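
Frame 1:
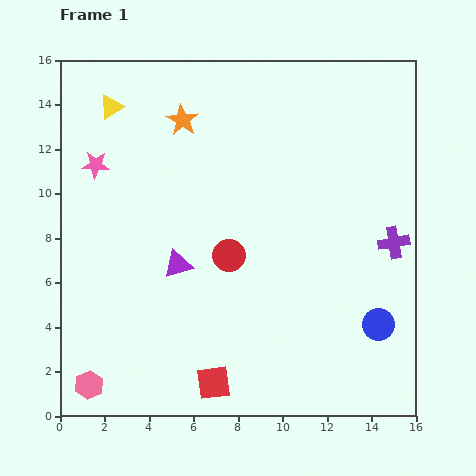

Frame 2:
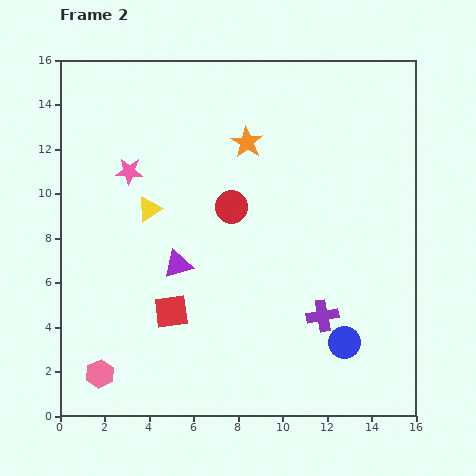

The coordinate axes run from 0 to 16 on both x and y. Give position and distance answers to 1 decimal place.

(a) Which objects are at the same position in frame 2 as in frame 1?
the purple triangle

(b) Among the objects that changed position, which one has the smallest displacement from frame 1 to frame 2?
the pink hexagon

(moved 0.7)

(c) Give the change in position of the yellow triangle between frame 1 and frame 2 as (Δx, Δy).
(1.7, -4.6)

The yellow triangle was at (2.3, 13.9) in frame 1 and (4.0, 9.3) in frame 2.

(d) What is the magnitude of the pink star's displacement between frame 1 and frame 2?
1.5

The pink star moved from (1.6, 11.3) to (3.1, 11.0), a distance of √(1.5² + 0.3²) ≈ 1.5.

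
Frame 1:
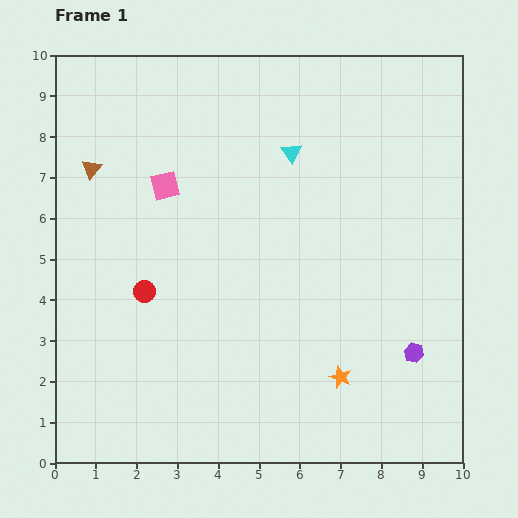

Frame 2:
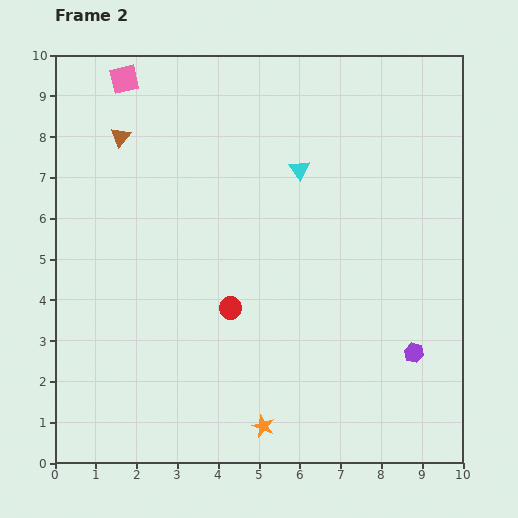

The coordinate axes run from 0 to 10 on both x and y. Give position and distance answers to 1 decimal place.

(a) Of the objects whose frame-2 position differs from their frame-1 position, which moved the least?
the cyan triangle

(moved 0.4)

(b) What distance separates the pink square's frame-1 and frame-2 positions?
2.8

The pink square moved from (2.7, 6.8) to (1.7, 9.4), a distance of √(1.0² + 2.6²) ≈ 2.8.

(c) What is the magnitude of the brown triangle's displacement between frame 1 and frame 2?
1.1

The brown triangle moved from (0.9, 7.2) to (1.6, 8.0), a distance of √(0.7² + 0.8²) ≈ 1.1.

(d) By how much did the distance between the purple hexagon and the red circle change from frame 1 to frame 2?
-2.2

Distance in frame 1: 6.8. Distance in frame 2: 4.6.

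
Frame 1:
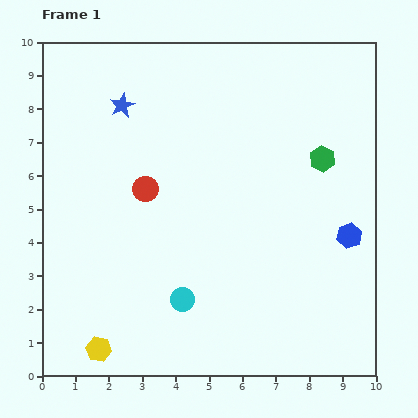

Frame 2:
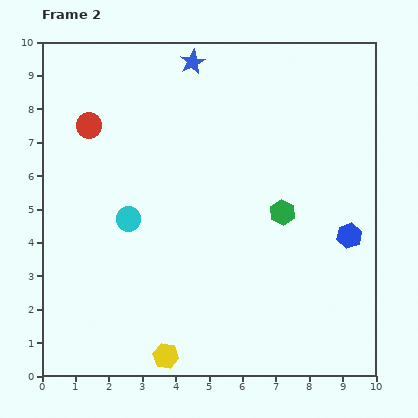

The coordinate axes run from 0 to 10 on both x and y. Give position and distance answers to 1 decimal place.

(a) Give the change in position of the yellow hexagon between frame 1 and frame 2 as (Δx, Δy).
(2.0, -0.2)

The yellow hexagon was at (1.7, 0.8) in frame 1 and (3.7, 0.6) in frame 2.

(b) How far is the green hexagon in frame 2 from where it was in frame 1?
2.0

The green hexagon moved from (8.4, 6.5) to (7.2, 4.9), a distance of √(1.2² + 1.6²) ≈ 2.0.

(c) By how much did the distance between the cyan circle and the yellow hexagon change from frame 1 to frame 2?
+1.3

Distance in frame 1: 2.9. Distance in frame 2: 4.2.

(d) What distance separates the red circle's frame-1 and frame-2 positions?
2.5

The red circle moved from (3.1, 5.6) to (1.4, 7.5), a distance of √(1.7² + 1.9²) ≈ 2.5.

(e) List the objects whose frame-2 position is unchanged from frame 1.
the blue hexagon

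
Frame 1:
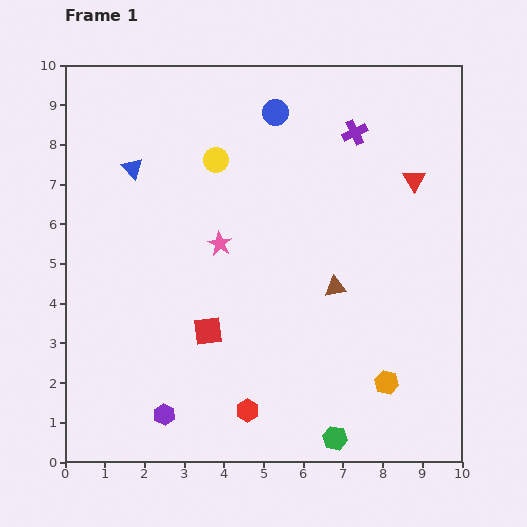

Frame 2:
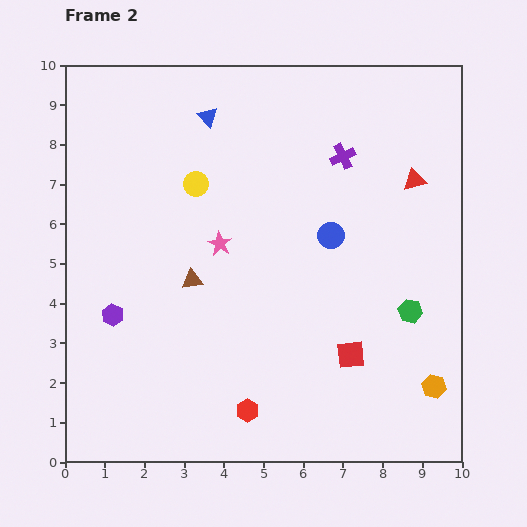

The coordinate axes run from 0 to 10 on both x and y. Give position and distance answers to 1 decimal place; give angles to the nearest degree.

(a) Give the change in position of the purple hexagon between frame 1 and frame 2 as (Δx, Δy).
(-1.3, 2.5)

The purple hexagon was at (2.5, 1.2) in frame 1 and (1.2, 3.7) in frame 2.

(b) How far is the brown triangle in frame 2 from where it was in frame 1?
3.6

The brown triangle moved from (6.8, 4.4) to (3.2, 4.6), a distance of √(3.6² + 0.2²) ≈ 3.6.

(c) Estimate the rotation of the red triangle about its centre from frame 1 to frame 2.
46° clockwise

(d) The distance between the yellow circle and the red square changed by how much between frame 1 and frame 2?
+1.5

Distance in frame 1: 4.3. Distance in frame 2: 5.8.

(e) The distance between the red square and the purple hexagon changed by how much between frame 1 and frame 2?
+3.7

Distance in frame 1: 2.4. Distance in frame 2: 6.1.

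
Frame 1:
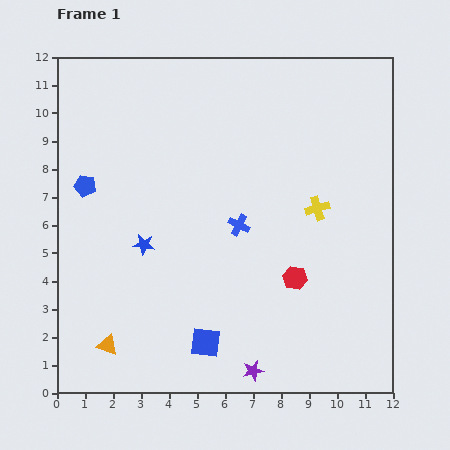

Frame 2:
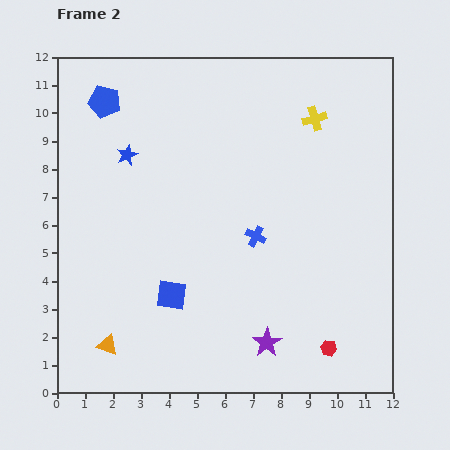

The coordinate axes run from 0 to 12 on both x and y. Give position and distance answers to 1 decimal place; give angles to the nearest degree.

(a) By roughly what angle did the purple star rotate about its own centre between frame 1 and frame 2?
21° counter-clockwise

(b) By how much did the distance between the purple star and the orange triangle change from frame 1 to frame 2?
+0.4

Distance in frame 1: 5.3. Distance in frame 2: 5.7.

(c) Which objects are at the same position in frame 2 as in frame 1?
the orange triangle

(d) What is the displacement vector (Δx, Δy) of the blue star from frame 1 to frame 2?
(-0.6, 3.2)

The blue star was at (3.1, 5.3) in frame 1 and (2.5, 8.5) in frame 2.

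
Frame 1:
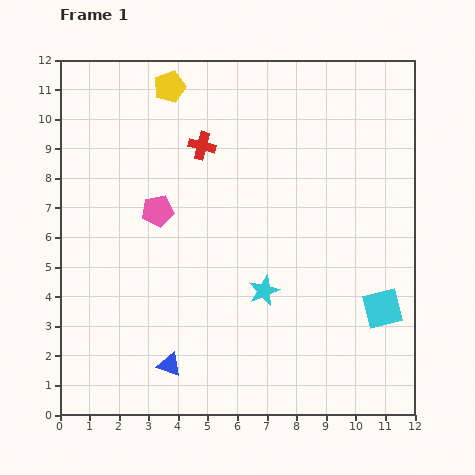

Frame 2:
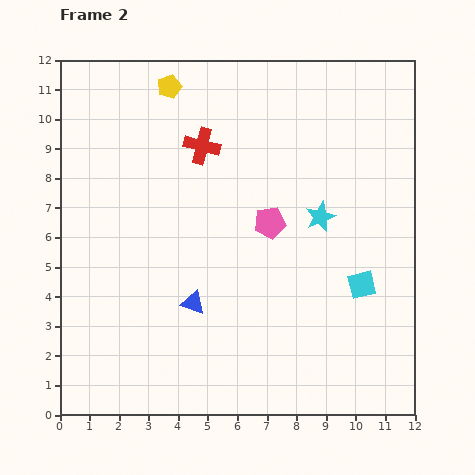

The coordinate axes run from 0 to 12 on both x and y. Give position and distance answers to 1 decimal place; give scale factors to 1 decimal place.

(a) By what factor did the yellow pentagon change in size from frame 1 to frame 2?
0.7×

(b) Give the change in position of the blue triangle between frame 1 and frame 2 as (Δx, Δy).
(0.8, 2.1)

The blue triangle was at (3.7, 1.7) in frame 1 and (4.5, 3.8) in frame 2.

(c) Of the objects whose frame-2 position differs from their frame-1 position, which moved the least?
the cyan square

(moved 1.1)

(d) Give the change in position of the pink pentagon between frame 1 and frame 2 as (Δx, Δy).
(3.8, -0.4)

The pink pentagon was at (3.3, 6.9) in frame 1 and (7.1, 6.5) in frame 2.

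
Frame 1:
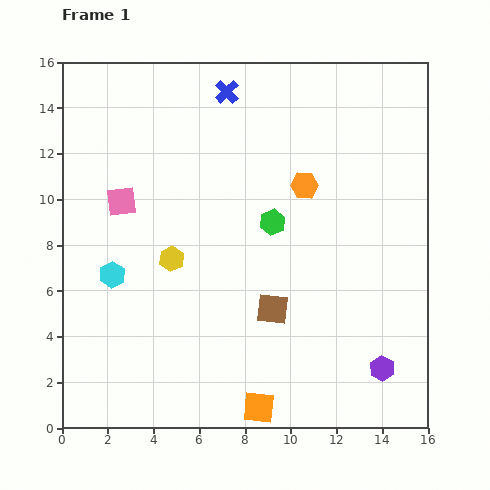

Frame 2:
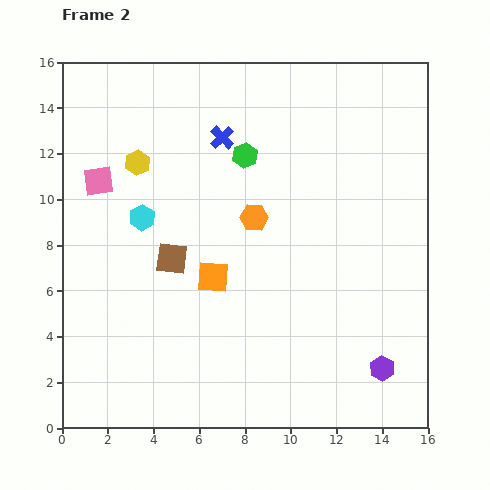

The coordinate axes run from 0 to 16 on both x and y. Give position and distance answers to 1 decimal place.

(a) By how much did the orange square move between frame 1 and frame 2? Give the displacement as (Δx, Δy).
(-2.0, 5.7)

The orange square was at (8.6, 0.9) in frame 1 and (6.6, 6.6) in frame 2.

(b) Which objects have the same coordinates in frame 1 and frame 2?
the purple hexagon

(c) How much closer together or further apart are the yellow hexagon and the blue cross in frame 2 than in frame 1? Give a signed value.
-3.8

Distance in frame 1: 7.7. Distance in frame 2: 3.9.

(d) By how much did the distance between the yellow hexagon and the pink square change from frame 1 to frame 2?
-1.4

Distance in frame 1: 3.3. Distance in frame 2: 1.9.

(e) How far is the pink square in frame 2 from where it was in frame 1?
1.3

The pink square moved from (2.6, 9.9) to (1.6, 10.8), a distance of √(1.0² + 0.9²) ≈ 1.3.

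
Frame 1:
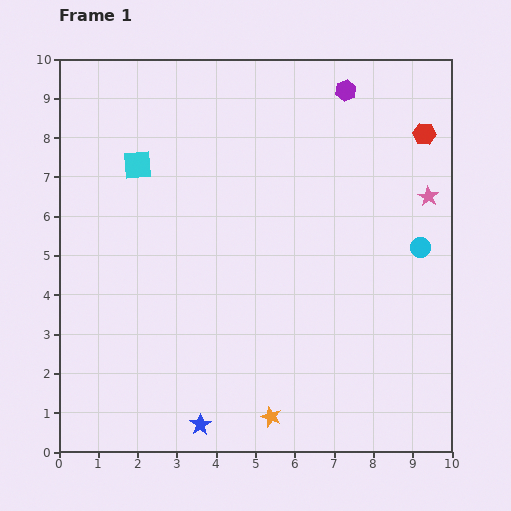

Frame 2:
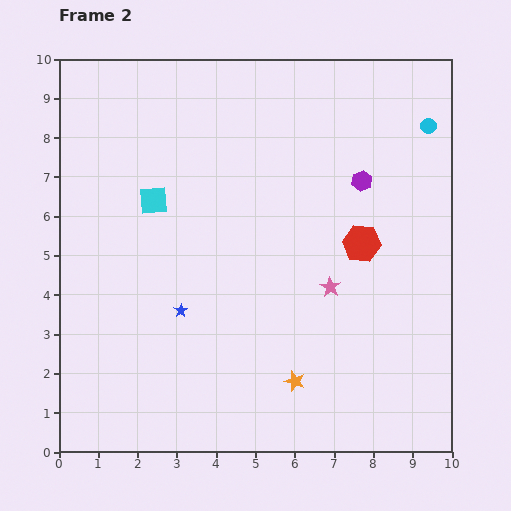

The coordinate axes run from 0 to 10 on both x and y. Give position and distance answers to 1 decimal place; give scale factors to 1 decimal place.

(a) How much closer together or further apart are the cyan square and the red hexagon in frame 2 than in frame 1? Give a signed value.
-1.9

Distance in frame 1: 7.3. Distance in frame 2: 5.4.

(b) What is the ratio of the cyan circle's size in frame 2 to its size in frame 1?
0.8×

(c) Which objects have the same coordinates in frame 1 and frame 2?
none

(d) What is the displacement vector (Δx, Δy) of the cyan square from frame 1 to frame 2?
(0.4, -0.9)

The cyan square was at (2.0, 7.3) in frame 1 and (2.4, 6.4) in frame 2.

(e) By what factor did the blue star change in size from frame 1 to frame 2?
0.6×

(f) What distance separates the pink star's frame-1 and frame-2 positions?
3.4

The pink star moved from (9.4, 6.5) to (6.9, 4.2), a distance of √(2.5² + 2.3²) ≈ 3.4.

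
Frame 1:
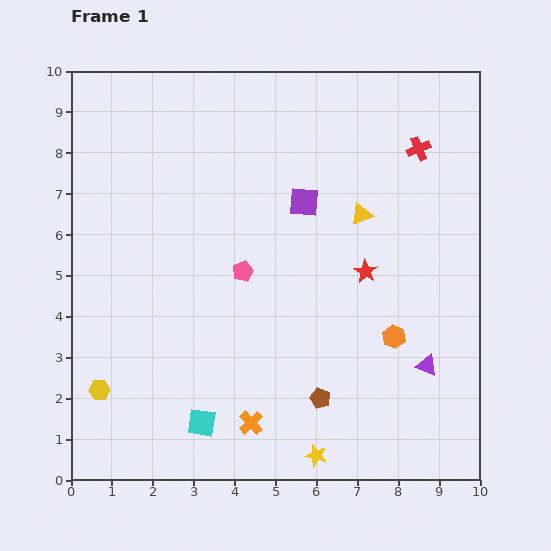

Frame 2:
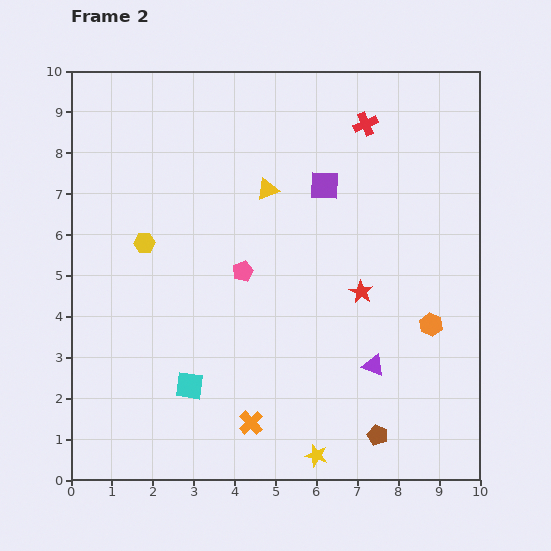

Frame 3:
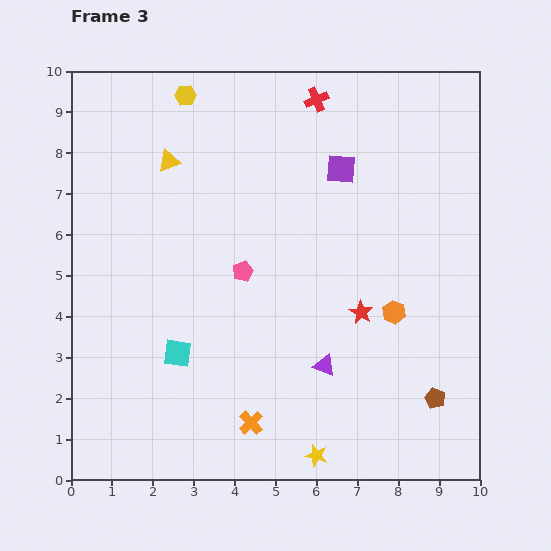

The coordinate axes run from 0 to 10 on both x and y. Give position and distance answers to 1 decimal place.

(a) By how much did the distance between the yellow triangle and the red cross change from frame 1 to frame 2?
+0.8

Distance in frame 1: 2.1. Distance in frame 2: 2.9.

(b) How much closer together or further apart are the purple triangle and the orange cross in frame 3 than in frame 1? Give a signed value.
-2.2

Distance in frame 1: 4.5. Distance in frame 3: 2.3.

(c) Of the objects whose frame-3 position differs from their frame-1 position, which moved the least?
the orange hexagon

(moved 0.6)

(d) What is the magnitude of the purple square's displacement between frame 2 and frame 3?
0.6

The purple square moved from (6.2, 7.2) to (6.6, 7.6), a distance of √(0.4² + 0.4²) ≈ 0.6.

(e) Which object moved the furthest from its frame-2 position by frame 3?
the yellow hexagon

(moved 3.7; next 2.5)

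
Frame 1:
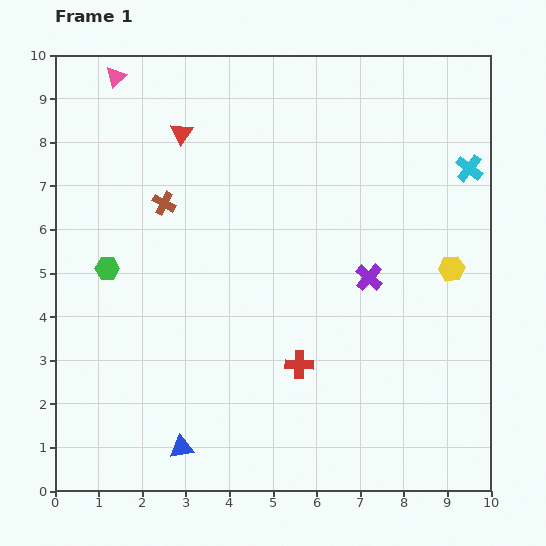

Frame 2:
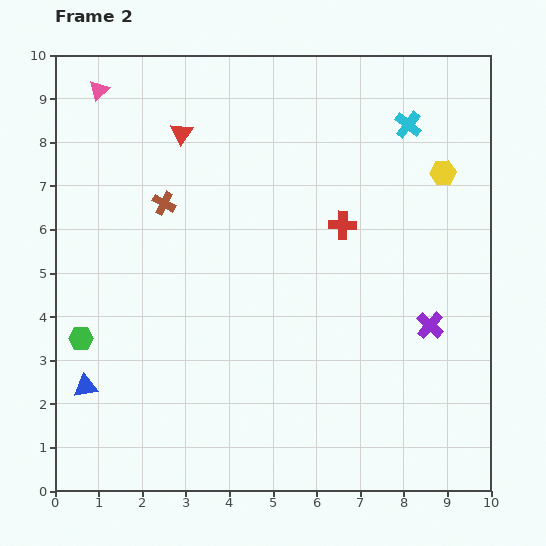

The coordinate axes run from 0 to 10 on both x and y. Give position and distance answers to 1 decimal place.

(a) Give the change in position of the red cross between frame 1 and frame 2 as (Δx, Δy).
(1.0, 3.2)

The red cross was at (5.6, 2.9) in frame 1 and (6.6, 6.1) in frame 2.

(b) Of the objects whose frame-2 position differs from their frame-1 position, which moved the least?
the pink triangle

(moved 0.5)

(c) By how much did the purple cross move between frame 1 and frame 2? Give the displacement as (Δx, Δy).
(1.4, -1.1)

The purple cross was at (7.2, 4.9) in frame 1 and (8.6, 3.8) in frame 2.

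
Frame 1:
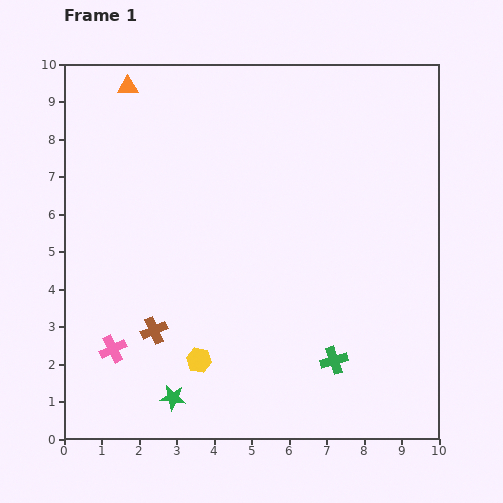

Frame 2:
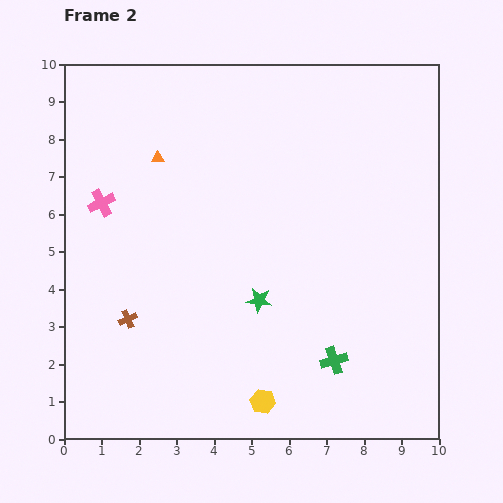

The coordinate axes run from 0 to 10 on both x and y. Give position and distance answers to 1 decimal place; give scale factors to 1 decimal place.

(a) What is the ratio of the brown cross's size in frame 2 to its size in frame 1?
0.7×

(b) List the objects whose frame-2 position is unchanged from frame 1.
the green cross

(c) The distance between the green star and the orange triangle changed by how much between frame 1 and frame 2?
-3.7

Distance in frame 1: 8.4. Distance in frame 2: 4.7.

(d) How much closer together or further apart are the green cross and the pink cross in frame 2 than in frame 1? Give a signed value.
+1.6

Distance in frame 1: 5.9. Distance in frame 2: 7.5.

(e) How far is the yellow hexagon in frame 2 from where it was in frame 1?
2.0

The yellow hexagon moved from (3.6, 2.1) to (5.3, 1.0), a distance of √(1.7² + 1.1²) ≈ 2.0.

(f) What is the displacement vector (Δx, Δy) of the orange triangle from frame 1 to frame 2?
(0.8, -1.9)

The orange triangle was at (1.7, 9.4) in frame 1 and (2.5, 7.5) in frame 2.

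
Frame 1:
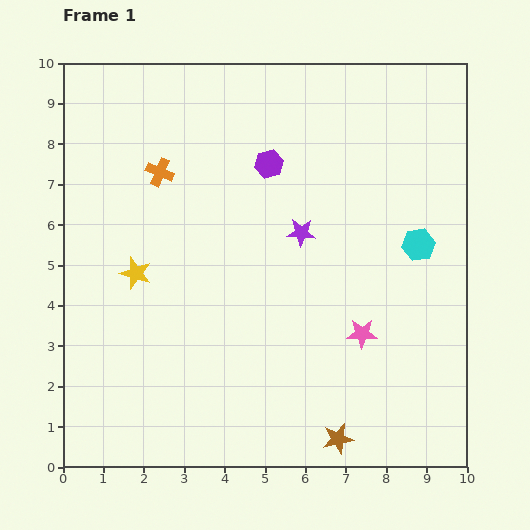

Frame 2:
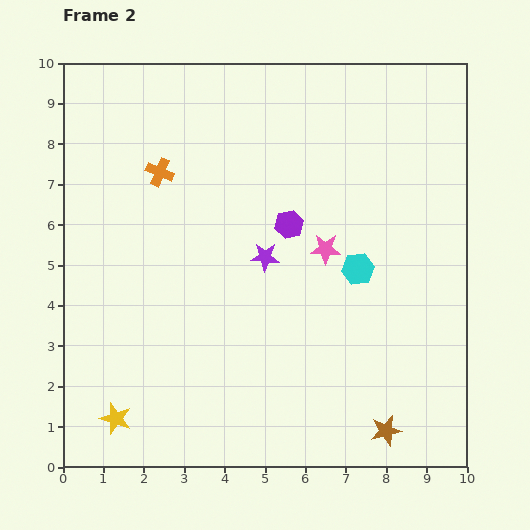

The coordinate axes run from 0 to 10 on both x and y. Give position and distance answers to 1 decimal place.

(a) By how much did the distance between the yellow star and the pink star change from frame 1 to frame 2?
+0.9

Distance in frame 1: 5.8. Distance in frame 2: 6.7.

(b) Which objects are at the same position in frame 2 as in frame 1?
the orange cross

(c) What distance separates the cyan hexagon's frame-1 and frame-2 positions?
1.6

The cyan hexagon moved from (8.8, 5.5) to (7.3, 4.9), a distance of √(1.5² + 0.6²) ≈ 1.6.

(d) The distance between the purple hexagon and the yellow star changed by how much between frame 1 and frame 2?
+2.1

Distance in frame 1: 4.3. Distance in frame 2: 6.4.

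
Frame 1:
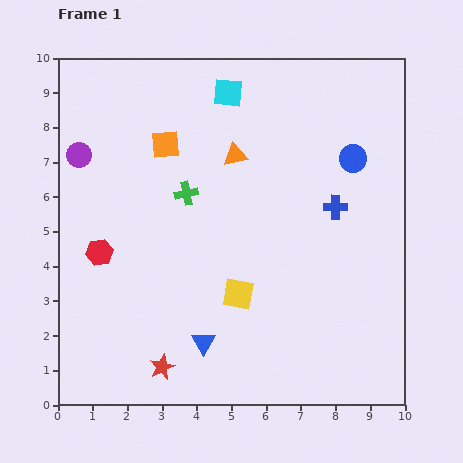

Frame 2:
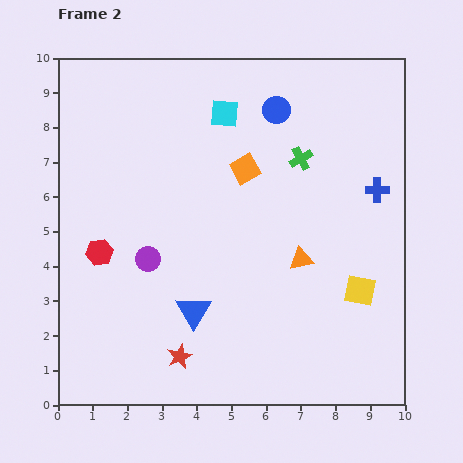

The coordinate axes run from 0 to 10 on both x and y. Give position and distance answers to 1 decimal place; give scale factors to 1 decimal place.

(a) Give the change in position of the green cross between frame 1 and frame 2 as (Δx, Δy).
(3.3, 1.0)

The green cross was at (3.7, 6.1) in frame 1 and (7.0, 7.1) in frame 2.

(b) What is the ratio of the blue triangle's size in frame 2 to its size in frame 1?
1.5×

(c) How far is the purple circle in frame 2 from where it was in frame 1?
3.6

The purple circle moved from (0.6, 7.2) to (2.6, 4.2), a distance of √(2.0² + 3.0²) ≈ 3.6.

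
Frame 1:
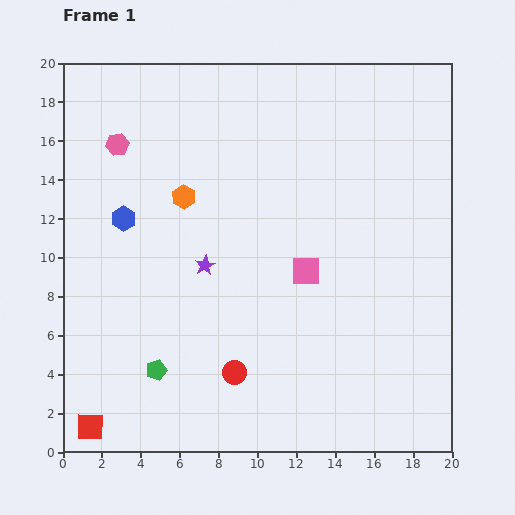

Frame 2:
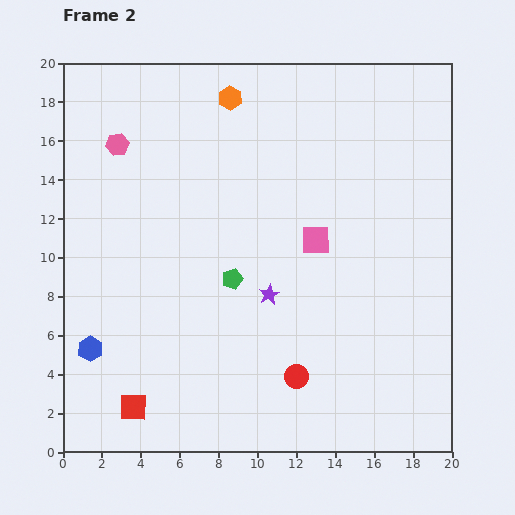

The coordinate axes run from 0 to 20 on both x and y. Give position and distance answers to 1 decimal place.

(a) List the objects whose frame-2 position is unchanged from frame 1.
the pink hexagon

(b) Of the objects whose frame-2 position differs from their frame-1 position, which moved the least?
the pink square

(moved 1.7)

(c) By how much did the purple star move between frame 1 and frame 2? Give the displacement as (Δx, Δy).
(3.3, -1.5)

The purple star was at (7.3, 9.6) in frame 1 and (10.6, 8.1) in frame 2.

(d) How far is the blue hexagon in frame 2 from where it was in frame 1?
6.9

The blue hexagon moved from (3.1, 12.0) to (1.4, 5.3), a distance of √(1.7² + 6.7²) ≈ 6.9.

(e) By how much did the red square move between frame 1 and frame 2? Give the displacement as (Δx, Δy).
(2.2, 1.0)

The red square was at (1.4, 1.3) in frame 1 and (3.6, 2.3) in frame 2.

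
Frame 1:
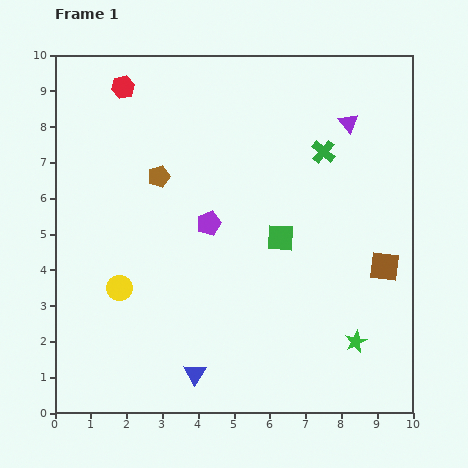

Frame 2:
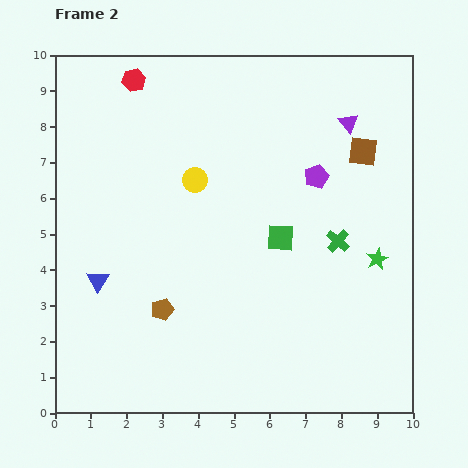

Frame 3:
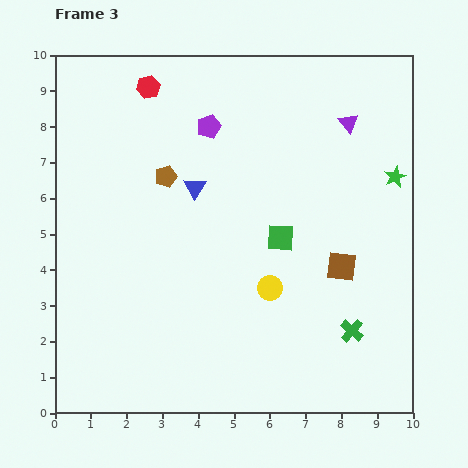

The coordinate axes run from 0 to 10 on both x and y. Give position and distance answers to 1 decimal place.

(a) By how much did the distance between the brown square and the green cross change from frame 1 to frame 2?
-1.0

Distance in frame 1: 3.6. Distance in frame 2: 2.6.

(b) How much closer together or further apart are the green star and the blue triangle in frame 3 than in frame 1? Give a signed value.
+1.0

Distance in frame 1: 4.6. Distance in frame 3: 5.6.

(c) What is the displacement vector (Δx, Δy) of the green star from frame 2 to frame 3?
(0.5, 2.3)

The green star was at (9.0, 4.3) in frame 2 and (9.5, 6.6) in frame 3.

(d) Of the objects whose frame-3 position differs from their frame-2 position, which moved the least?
the red hexagon

(moved 0.4)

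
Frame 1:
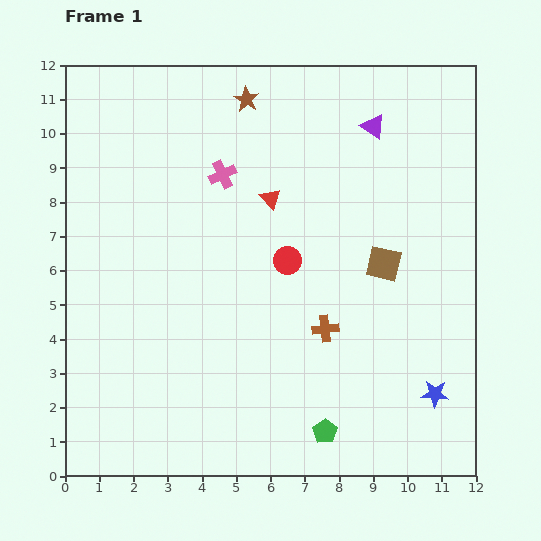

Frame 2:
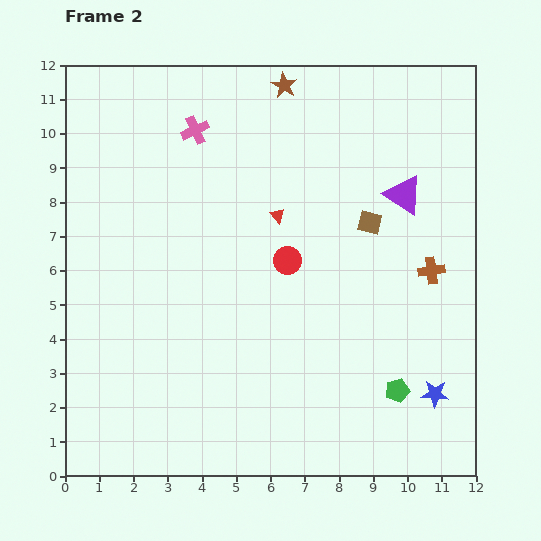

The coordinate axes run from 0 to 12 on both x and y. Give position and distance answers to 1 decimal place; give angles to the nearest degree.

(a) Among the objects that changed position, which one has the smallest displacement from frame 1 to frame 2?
the red triangle

(moved 0.5)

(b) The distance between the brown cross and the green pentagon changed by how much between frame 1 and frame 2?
+0.6

Distance in frame 1: 3.0. Distance in frame 2: 3.6.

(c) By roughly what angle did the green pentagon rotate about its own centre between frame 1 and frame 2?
21° clockwise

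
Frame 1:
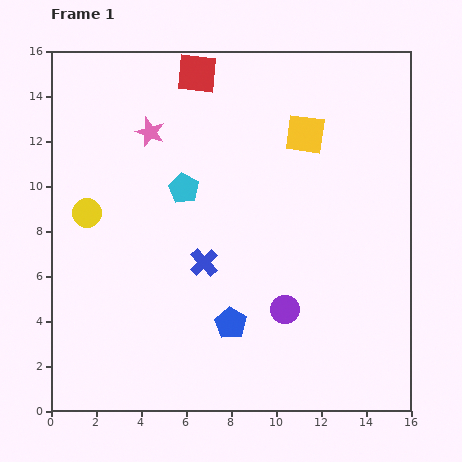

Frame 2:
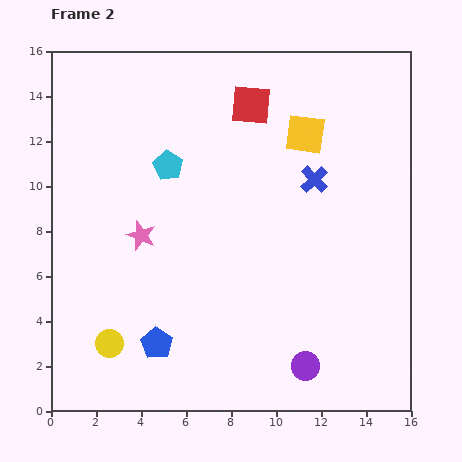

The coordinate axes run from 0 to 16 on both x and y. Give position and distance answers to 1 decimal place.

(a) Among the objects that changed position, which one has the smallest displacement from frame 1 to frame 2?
the cyan pentagon

(moved 1.2)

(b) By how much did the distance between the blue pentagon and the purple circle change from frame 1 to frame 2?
+4.2

Distance in frame 1: 2.5. Distance in frame 2: 6.7.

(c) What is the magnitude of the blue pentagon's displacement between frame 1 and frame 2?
3.4

The blue pentagon moved from (8.0, 3.9) to (4.7, 3.0), a distance of √(3.3² + 0.9²) ≈ 3.4.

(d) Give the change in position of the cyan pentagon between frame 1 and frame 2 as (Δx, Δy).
(-0.7, 1.0)

The cyan pentagon was at (5.9, 9.9) in frame 1 and (5.2, 10.9) in frame 2.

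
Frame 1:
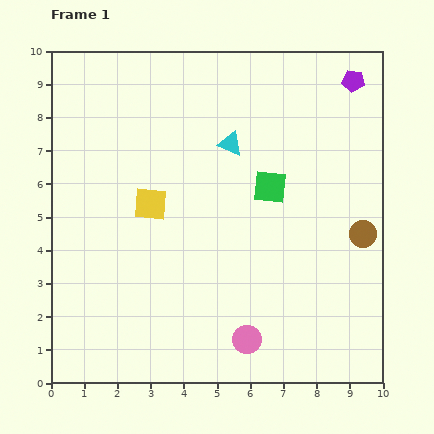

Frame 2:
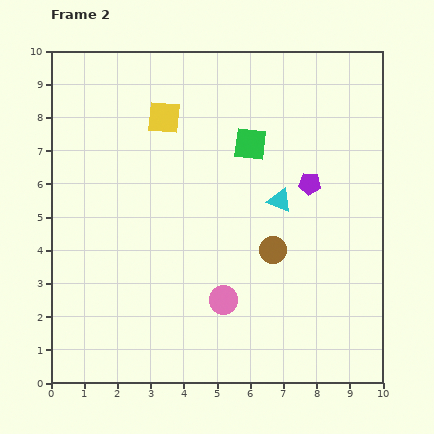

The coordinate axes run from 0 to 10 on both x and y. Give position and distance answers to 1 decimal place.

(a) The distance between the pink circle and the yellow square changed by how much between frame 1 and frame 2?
+0.8

Distance in frame 1: 5.0. Distance in frame 2: 5.8.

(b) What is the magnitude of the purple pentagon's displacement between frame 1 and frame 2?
3.4

The purple pentagon moved from (9.1, 9.1) to (7.8, 6.0), a distance of √(1.3² + 3.1²) ≈ 3.4.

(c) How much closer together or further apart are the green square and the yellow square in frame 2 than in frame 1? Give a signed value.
-0.9

Distance in frame 1: 3.6. Distance in frame 2: 2.7.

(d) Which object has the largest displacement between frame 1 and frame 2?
the purple pentagon

(moved 3.4; next 2.7)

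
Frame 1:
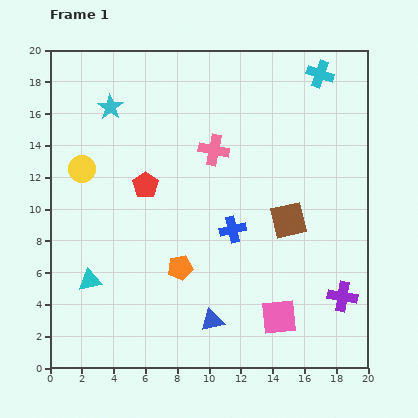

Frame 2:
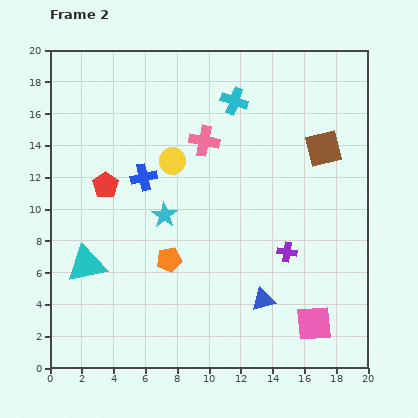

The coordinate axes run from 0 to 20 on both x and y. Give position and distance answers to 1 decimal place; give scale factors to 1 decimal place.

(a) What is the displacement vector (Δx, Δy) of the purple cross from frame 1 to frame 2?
(-3.5, 2.8)

The purple cross was at (18.4, 4.5) in frame 1 and (14.9, 7.3) in frame 2.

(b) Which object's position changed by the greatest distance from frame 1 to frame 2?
the cyan star

(moved 7.6; next 6.5)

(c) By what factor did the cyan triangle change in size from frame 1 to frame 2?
1.7×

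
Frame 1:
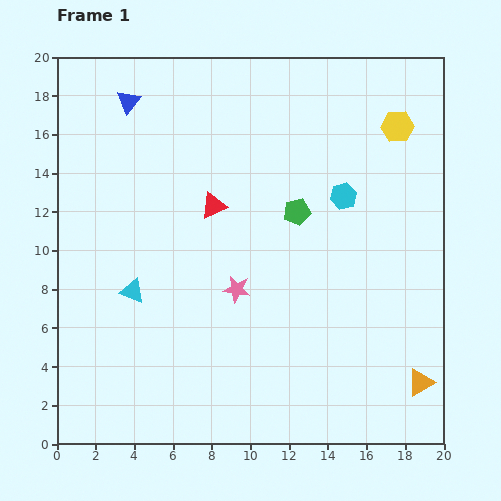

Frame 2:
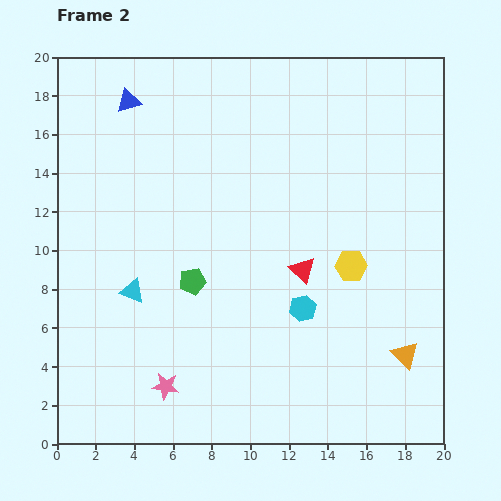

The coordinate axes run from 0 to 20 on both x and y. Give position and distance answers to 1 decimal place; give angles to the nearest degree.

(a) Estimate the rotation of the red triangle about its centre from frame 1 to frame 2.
52° counter-clockwise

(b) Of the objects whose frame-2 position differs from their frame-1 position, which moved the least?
the orange triangle

(moved 1.6)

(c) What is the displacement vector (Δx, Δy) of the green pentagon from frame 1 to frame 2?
(-5.4, -3.6)

The green pentagon was at (12.4, 12.0) in frame 1 and (7.0, 8.4) in frame 2.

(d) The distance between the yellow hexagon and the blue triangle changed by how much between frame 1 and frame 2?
+0.3

Distance in frame 1: 14.0. Distance in frame 2: 14.3.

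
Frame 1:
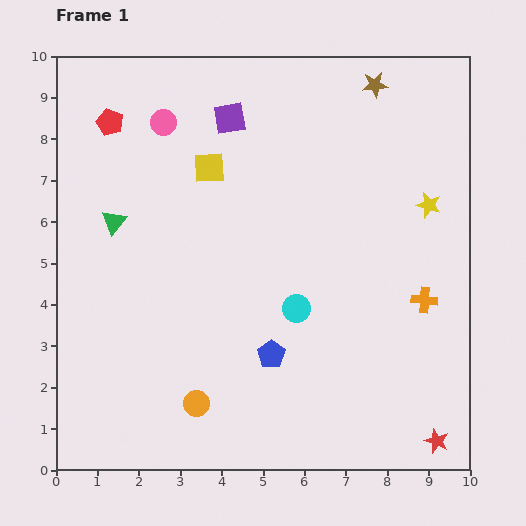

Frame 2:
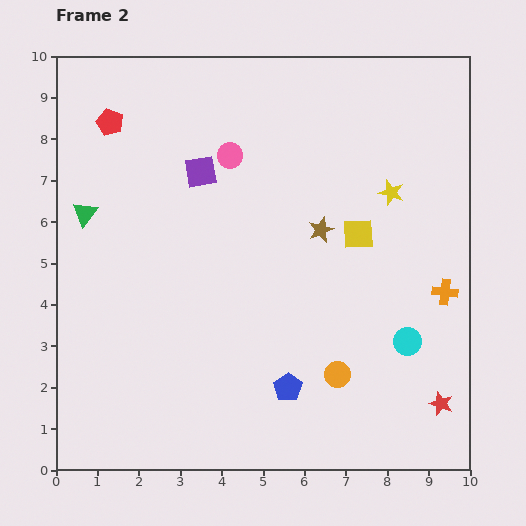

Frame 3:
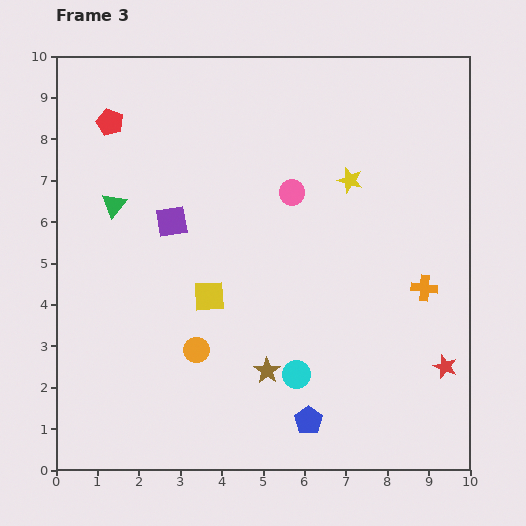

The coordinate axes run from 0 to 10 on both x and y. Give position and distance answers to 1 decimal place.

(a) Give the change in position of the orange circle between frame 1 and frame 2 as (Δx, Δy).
(3.4, 0.7)

The orange circle was at (3.4, 1.6) in frame 1 and (6.8, 2.3) in frame 2.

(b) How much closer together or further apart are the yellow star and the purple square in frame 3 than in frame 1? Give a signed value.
-0.8

Distance in frame 1: 5.2. Distance in frame 3: 4.4.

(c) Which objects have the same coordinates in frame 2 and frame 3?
the red pentagon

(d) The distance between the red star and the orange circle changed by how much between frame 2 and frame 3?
+3.4

Distance in frame 2: 2.6. Distance in frame 3: 6.0.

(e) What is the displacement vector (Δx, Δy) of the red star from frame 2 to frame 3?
(0.1, 0.9)

The red star was at (9.3, 1.6) in frame 2 and (9.4, 2.5) in frame 3.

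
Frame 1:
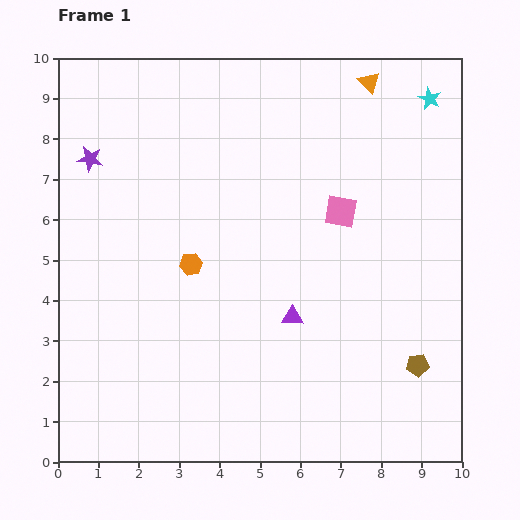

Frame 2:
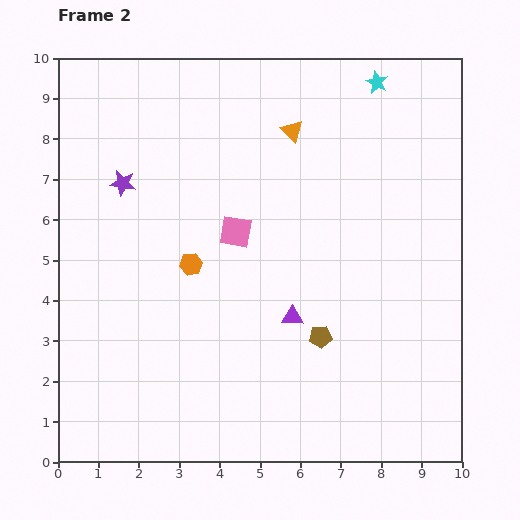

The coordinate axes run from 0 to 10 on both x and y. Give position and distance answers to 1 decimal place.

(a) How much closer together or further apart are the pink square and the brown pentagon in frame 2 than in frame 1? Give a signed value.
-0.9

Distance in frame 1: 4.2. Distance in frame 2: 3.3.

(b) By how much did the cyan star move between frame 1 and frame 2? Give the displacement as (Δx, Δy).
(-1.3, 0.4)

The cyan star was at (9.2, 9.0) in frame 1 and (7.9, 9.4) in frame 2.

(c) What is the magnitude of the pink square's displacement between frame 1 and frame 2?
2.6

The pink square moved from (7.0, 6.2) to (4.4, 5.7), a distance of √(2.6² + 0.5²) ≈ 2.6.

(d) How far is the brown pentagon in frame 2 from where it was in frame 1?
2.5

The brown pentagon moved from (8.9, 2.4) to (6.5, 3.1), a distance of √(2.4² + 0.7²) ≈ 2.5.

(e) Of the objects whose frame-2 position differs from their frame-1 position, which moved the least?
the purple star

(moved 1.0)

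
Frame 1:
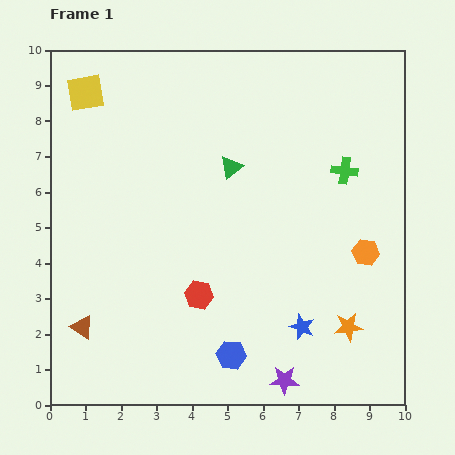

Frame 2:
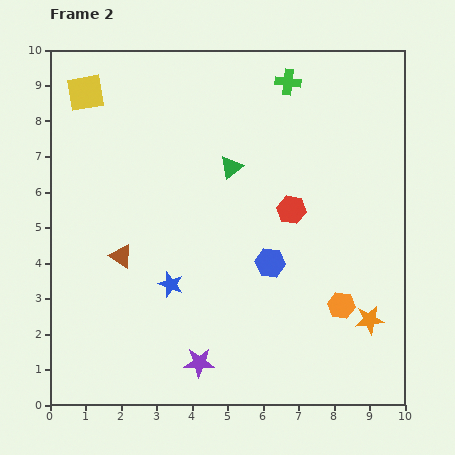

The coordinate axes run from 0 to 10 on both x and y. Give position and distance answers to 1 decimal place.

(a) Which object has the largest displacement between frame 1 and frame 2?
the blue star

(moved 3.9; next 3.5)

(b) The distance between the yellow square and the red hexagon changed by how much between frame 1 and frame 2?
+0.2

Distance in frame 1: 6.5. Distance in frame 2: 6.7.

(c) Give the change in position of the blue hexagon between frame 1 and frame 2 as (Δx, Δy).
(1.1, 2.6)

The blue hexagon was at (5.1, 1.4) in frame 1 and (6.2, 4.0) in frame 2.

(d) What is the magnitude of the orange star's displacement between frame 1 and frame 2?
0.6

The orange star moved from (8.4, 2.2) to (9.0, 2.4), a distance of √(0.6² + 0.2²) ≈ 0.6.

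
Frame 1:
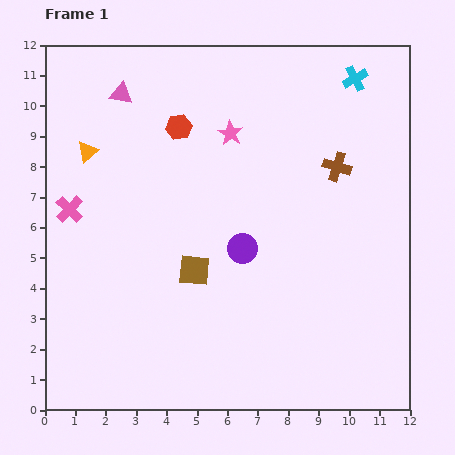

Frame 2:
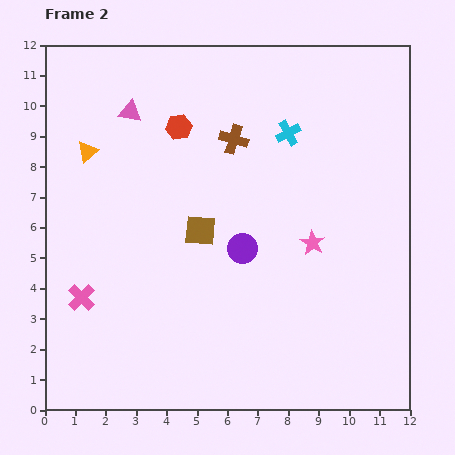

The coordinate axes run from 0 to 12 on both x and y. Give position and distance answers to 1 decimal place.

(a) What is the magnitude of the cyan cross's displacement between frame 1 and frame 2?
2.8

The cyan cross moved from (10.2, 10.9) to (8.0, 9.1), a distance of √(2.2² + 1.8²) ≈ 2.8.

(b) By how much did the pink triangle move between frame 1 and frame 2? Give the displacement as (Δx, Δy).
(0.3, -0.6)

The pink triangle was at (2.5, 10.4) in frame 1 and (2.8, 9.8) in frame 2.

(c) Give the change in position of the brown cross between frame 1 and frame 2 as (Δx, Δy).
(-3.4, 0.9)

The brown cross was at (9.6, 8.0) in frame 1 and (6.2, 8.9) in frame 2.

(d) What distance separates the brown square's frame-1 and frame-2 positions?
1.3

The brown square moved from (4.9, 4.6) to (5.1, 5.9), a distance of √(0.2² + 1.3²) ≈ 1.3.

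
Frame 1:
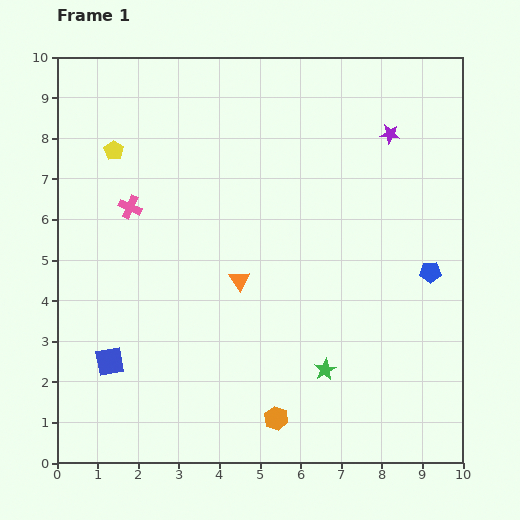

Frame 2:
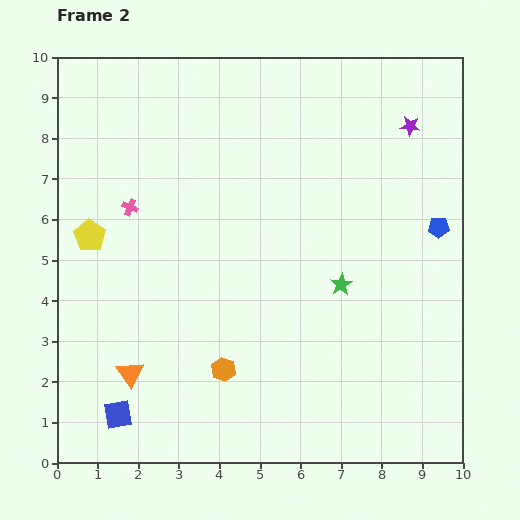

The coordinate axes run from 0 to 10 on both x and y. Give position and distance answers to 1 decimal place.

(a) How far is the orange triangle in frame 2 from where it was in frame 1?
3.5

The orange triangle moved from (4.5, 4.5) to (1.8, 2.2), a distance of √(2.7² + 2.3²) ≈ 3.5.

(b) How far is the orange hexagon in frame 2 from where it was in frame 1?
1.8

The orange hexagon moved from (5.4, 1.1) to (4.1, 2.3), a distance of √(1.3² + 1.2²) ≈ 1.8.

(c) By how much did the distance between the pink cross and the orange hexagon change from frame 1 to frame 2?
-1.7

Distance in frame 1: 6.3. Distance in frame 2: 4.6.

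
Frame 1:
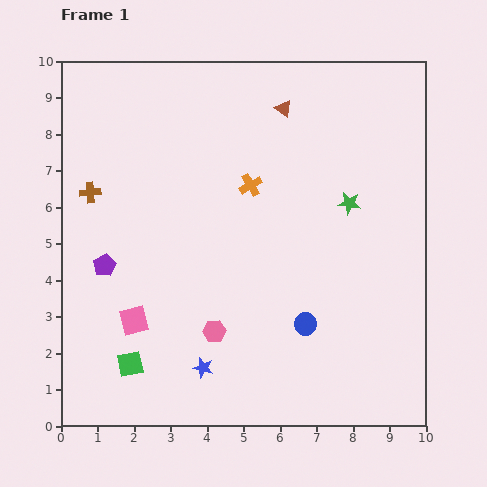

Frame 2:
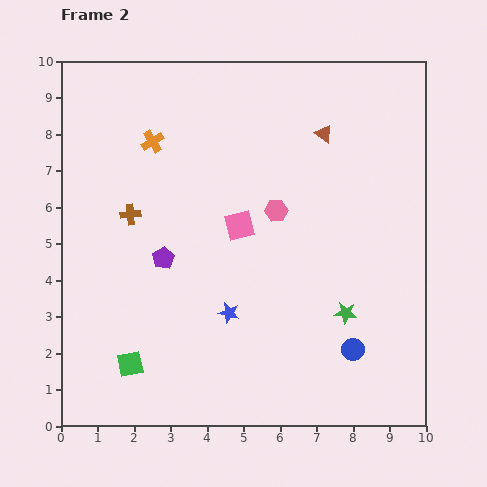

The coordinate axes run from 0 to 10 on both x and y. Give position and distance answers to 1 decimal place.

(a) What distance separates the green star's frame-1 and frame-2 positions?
3.0

The green star moved from (7.9, 6.1) to (7.8, 3.1), a distance of √(0.1² + 3.0²) ≈ 3.0.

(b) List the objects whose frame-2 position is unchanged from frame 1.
the green square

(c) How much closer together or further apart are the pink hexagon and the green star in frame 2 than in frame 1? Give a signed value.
-1.7

Distance in frame 1: 5.1. Distance in frame 2: 3.4.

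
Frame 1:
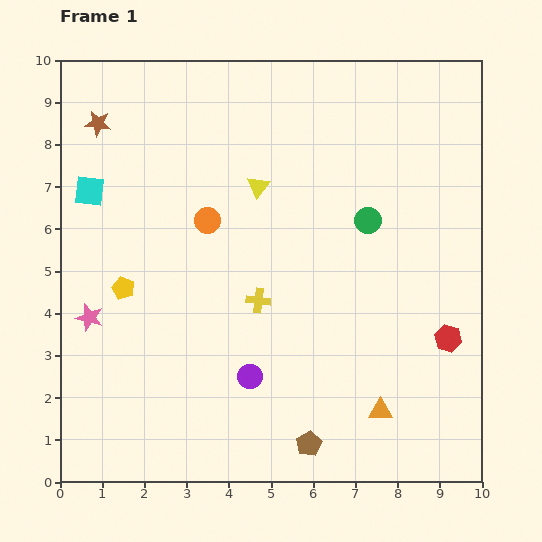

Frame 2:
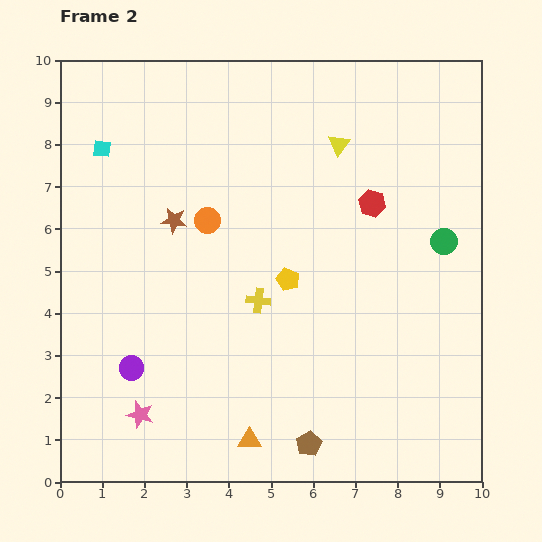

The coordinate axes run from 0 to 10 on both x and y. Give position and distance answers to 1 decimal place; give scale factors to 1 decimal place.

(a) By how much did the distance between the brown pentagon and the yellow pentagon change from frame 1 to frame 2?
-1.8

Distance in frame 1: 5.7. Distance in frame 2: 3.9.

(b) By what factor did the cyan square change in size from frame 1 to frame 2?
0.6×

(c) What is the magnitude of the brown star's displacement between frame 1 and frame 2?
2.9

The brown star moved from (0.9, 8.5) to (2.7, 6.2), a distance of √(1.8² + 2.3²) ≈ 2.9.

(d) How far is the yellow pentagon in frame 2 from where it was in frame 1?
3.9

The yellow pentagon moved from (1.5, 4.6) to (5.4, 4.8), a distance of √(3.9² + 0.2²) ≈ 3.9.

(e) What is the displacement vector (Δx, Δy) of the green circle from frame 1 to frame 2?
(1.8, -0.5)

The green circle was at (7.3, 6.2) in frame 1 and (9.1, 5.7) in frame 2.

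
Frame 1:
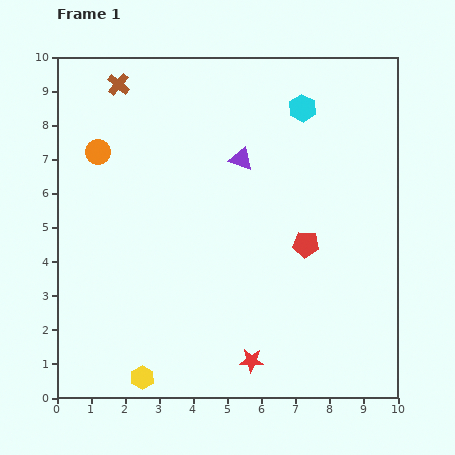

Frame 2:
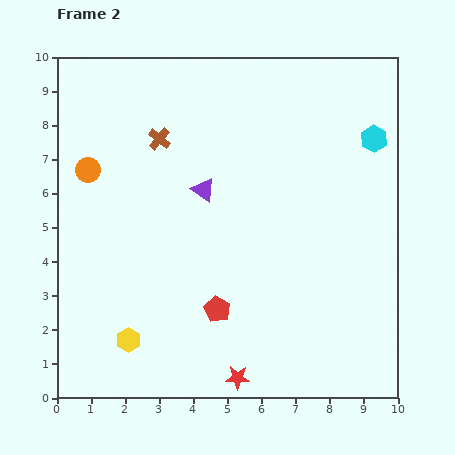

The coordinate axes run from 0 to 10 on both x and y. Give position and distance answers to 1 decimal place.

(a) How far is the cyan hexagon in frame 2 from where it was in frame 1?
2.3

The cyan hexagon moved from (7.2, 8.5) to (9.3, 7.6), a distance of √(2.1² + 0.9²) ≈ 2.3.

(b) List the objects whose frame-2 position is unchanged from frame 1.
none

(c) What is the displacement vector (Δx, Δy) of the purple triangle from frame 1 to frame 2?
(-1.1, -0.9)

The purple triangle was at (5.4, 7.0) in frame 1 and (4.3, 6.1) in frame 2.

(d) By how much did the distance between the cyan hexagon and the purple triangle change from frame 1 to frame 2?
+2.9

Distance in frame 1: 2.3. Distance in frame 2: 5.2.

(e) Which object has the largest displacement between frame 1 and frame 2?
the red pentagon

(moved 3.2; next 2.3)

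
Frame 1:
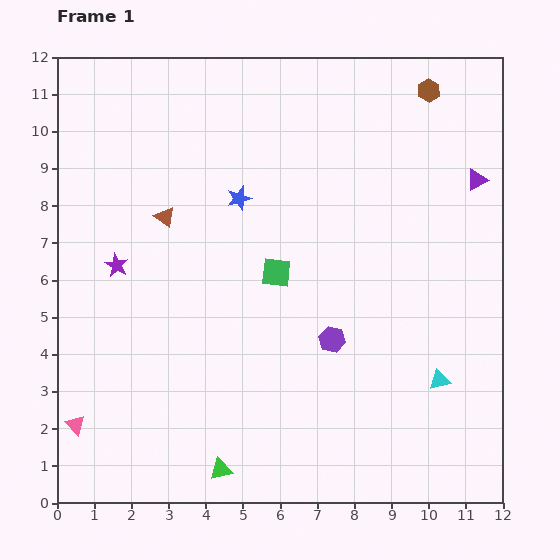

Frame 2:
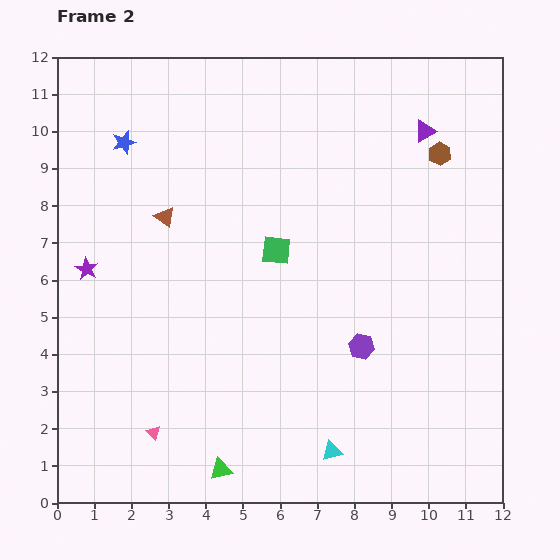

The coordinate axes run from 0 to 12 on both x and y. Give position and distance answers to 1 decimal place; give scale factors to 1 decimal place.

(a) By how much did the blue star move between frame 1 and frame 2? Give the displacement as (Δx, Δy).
(-3.1, 1.5)

The blue star was at (4.9, 8.2) in frame 1 and (1.8, 9.7) in frame 2.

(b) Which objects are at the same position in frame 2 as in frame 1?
the brown triangle, the green triangle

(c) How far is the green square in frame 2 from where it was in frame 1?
0.6

The green square moved from (5.9, 6.2) to (5.9, 6.8), a distance of √(0.0² + 0.6²) ≈ 0.6.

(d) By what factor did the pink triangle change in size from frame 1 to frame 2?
0.7×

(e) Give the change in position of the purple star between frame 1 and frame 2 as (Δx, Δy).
(-0.8, -0.1)

The purple star was at (1.6, 6.4) in frame 1 and (0.8, 6.3) in frame 2.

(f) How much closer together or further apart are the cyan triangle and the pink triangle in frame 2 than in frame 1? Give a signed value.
-5.1

Distance in frame 1: 9.9. Distance in frame 2: 4.8.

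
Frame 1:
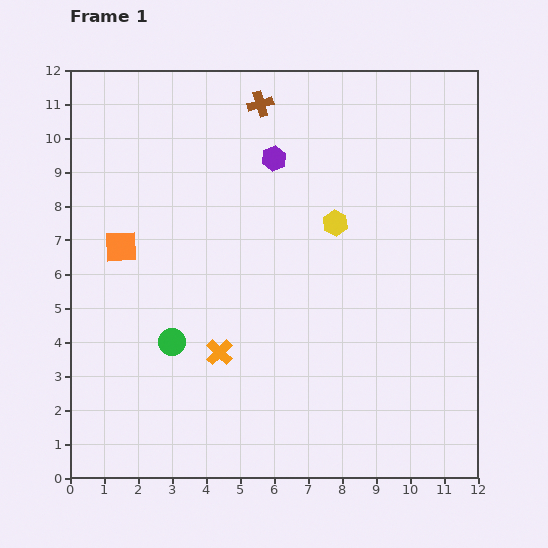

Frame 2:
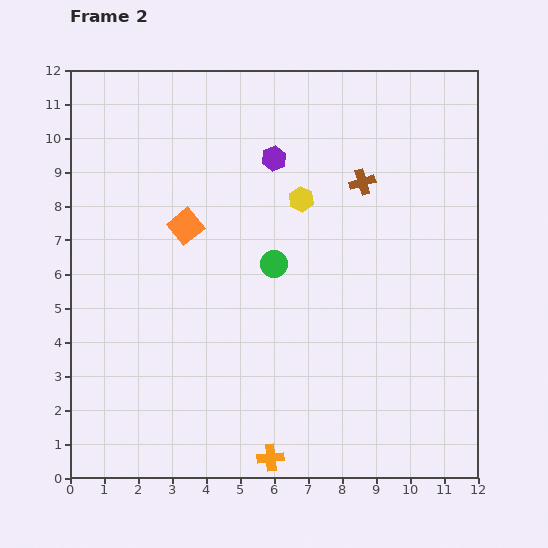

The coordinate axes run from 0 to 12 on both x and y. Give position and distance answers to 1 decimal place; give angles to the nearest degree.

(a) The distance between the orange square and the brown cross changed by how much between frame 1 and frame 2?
-0.5

Distance in frame 1: 5.9. Distance in frame 2: 5.4.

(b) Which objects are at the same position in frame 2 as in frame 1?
the purple hexagon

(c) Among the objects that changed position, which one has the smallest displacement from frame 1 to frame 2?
the yellow hexagon

(moved 1.2)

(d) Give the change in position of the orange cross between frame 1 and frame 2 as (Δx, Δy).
(1.5, -3.1)

The orange cross was at (4.4, 3.7) in frame 1 and (5.9, 0.6) in frame 2.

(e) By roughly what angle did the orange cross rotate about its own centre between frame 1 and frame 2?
40° clockwise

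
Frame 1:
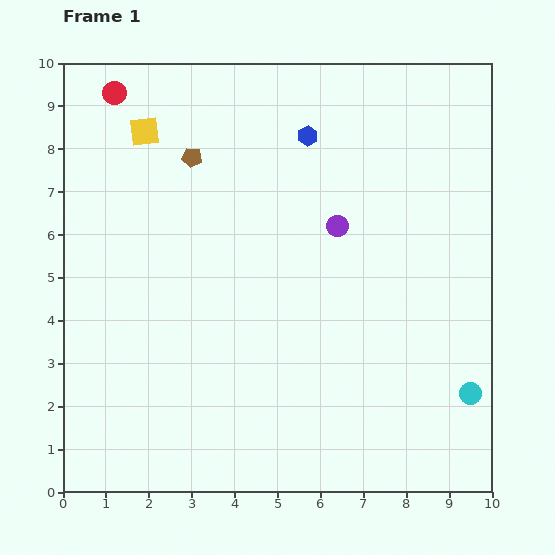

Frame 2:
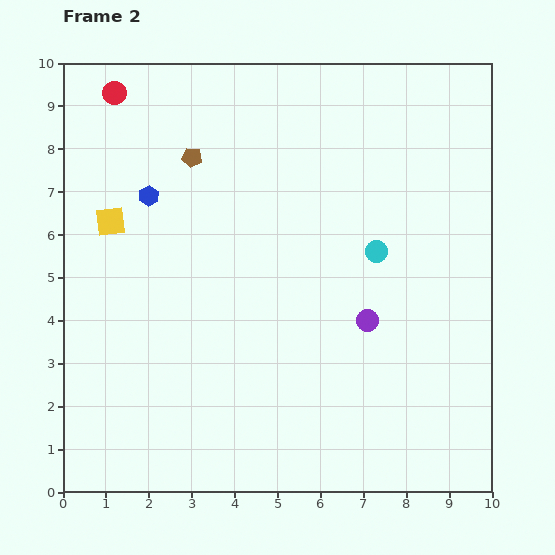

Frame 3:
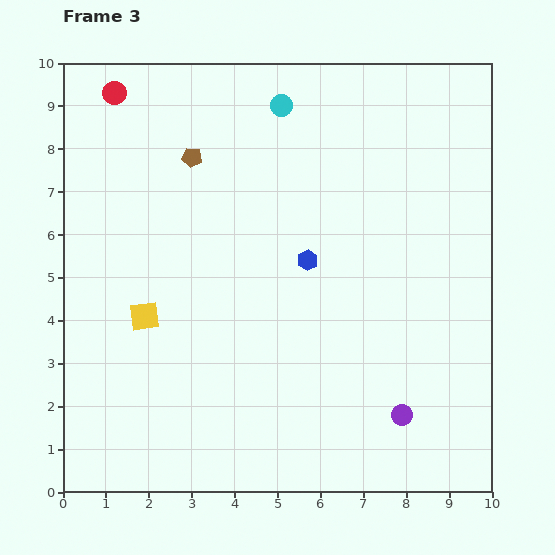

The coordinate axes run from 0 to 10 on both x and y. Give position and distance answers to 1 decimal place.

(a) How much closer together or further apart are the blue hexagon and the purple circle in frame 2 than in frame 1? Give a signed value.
+3.7

Distance in frame 1: 2.2. Distance in frame 2: 5.9.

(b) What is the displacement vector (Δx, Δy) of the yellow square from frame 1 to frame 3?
(0.0, -4.3)

The yellow square was at (1.9, 8.4) in frame 1 and (1.9, 4.1) in frame 3.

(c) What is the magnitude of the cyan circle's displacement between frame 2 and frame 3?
4.0

The cyan circle moved from (7.3, 5.6) to (5.1, 9.0), a distance of √(2.2² + 3.4²) ≈ 4.0.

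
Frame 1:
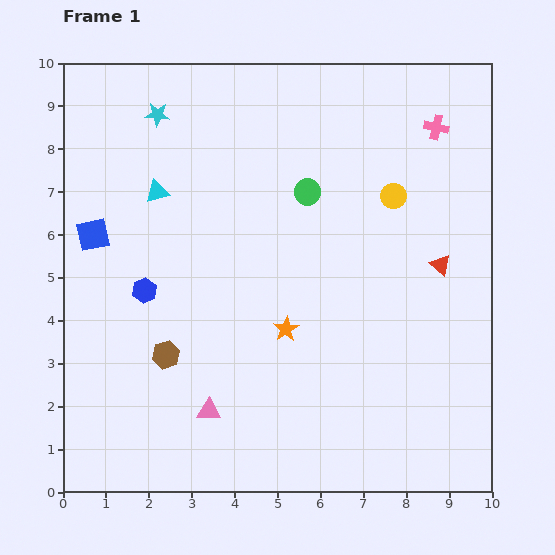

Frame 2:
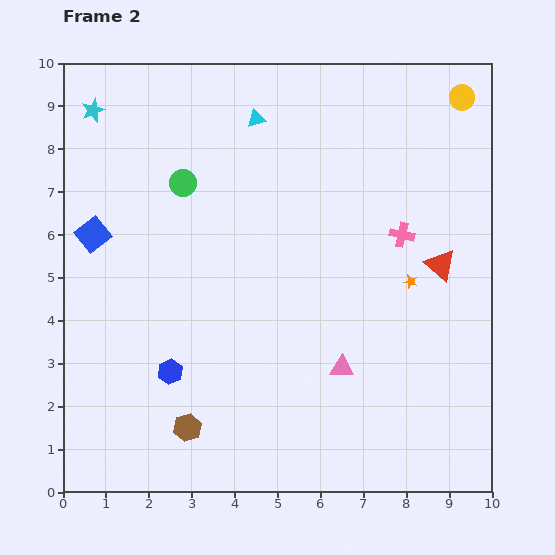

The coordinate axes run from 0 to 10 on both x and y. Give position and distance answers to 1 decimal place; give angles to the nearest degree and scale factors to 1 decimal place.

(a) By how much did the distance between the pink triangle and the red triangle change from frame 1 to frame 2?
-3.1

Distance in frame 1: 6.4. Distance in frame 2: 3.3.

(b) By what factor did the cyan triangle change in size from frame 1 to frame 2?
0.8×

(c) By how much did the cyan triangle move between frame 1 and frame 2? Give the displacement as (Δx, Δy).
(2.3, 1.7)

The cyan triangle was at (2.2, 7.0) in frame 1 and (4.5, 8.7) in frame 2.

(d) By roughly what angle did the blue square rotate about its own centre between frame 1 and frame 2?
26° counter-clockwise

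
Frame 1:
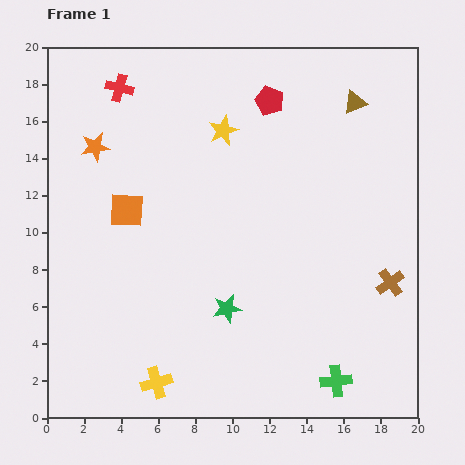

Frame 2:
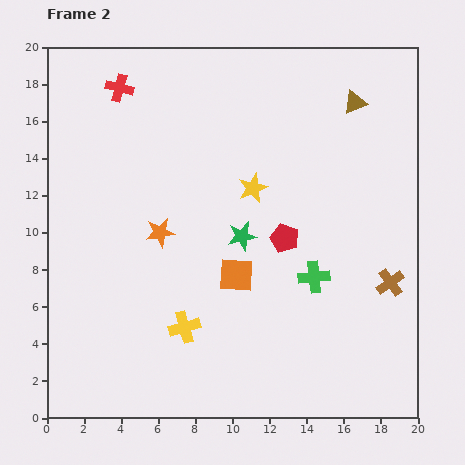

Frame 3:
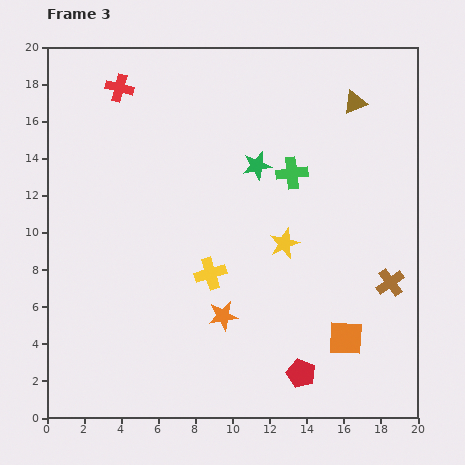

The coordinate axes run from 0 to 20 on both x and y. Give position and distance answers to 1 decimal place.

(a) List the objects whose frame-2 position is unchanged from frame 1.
the brown triangle, the red cross, the brown cross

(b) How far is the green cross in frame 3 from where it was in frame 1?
11.5

The green cross moved from (15.6, 2.0) to (13.2, 13.2), a distance of √(2.4² + 11.2²) ≈ 11.5.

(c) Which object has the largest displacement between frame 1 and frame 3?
the red pentagon

(moved 14.8; next 13.7)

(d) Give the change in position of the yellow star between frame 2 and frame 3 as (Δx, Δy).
(1.7, -3.0)

The yellow star was at (11.1, 12.4) in frame 2 and (12.8, 9.4) in frame 3.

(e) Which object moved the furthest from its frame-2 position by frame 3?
the red pentagon

(moved 7.4; next 6.8)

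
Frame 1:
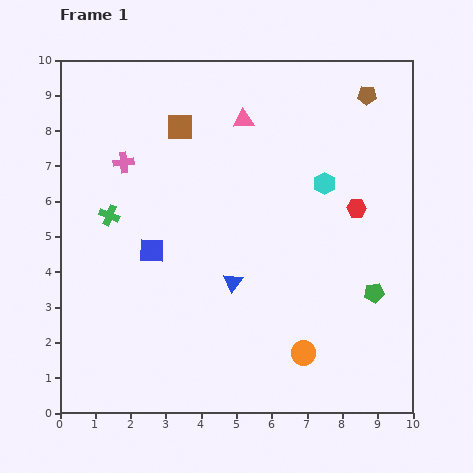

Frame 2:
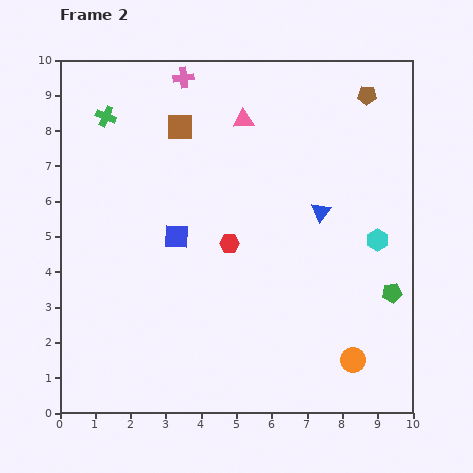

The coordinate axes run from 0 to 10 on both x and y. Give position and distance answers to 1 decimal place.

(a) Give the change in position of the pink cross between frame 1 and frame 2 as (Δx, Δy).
(1.7, 2.4)

The pink cross was at (1.8, 7.1) in frame 1 and (3.5, 9.5) in frame 2.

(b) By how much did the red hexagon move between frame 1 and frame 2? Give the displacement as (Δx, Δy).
(-3.6, -1.0)

The red hexagon was at (8.4, 5.8) in frame 1 and (4.8, 4.8) in frame 2.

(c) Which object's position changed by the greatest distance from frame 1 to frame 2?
the red hexagon

(moved 3.7; next 3.2)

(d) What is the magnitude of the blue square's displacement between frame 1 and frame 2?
0.8

The blue square moved from (2.6, 4.6) to (3.3, 5.0), a distance of √(0.7² + 0.4²) ≈ 0.8.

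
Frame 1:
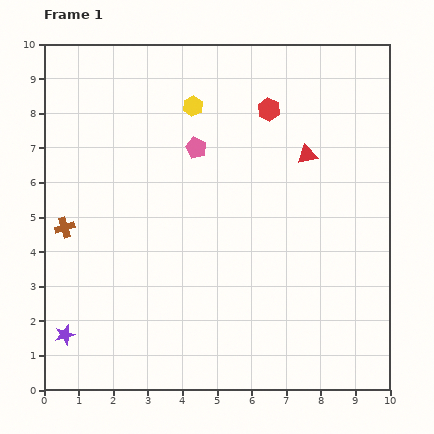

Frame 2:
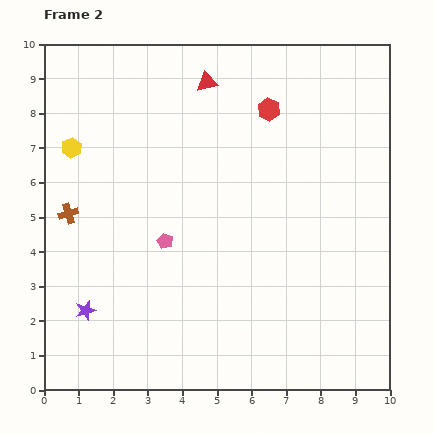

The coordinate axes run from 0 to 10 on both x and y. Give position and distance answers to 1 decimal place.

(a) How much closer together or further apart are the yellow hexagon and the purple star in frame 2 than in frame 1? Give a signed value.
-2.9

Distance in frame 1: 7.6. Distance in frame 2: 4.7.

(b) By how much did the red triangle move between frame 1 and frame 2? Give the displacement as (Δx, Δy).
(-2.9, 2.1)

The red triangle was at (7.6, 6.8) in frame 1 and (4.7, 8.9) in frame 2.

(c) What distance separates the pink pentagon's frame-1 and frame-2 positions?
2.8

The pink pentagon moved from (4.4, 7.0) to (3.5, 4.3), a distance of √(0.9² + 2.7²) ≈ 2.8.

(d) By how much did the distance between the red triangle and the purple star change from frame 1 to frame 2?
-1.2

Distance in frame 1: 8.7. Distance in frame 2: 7.5.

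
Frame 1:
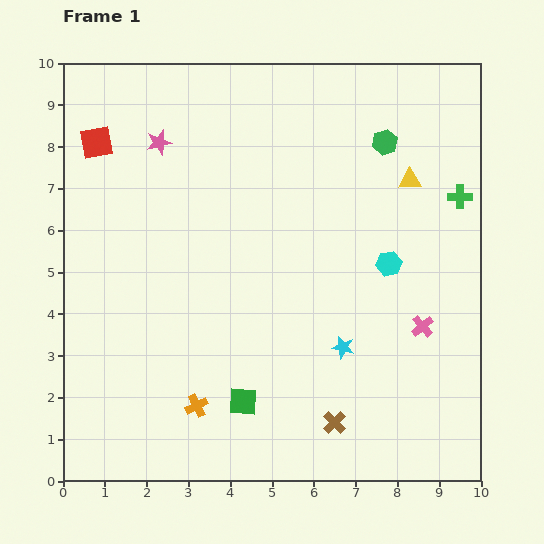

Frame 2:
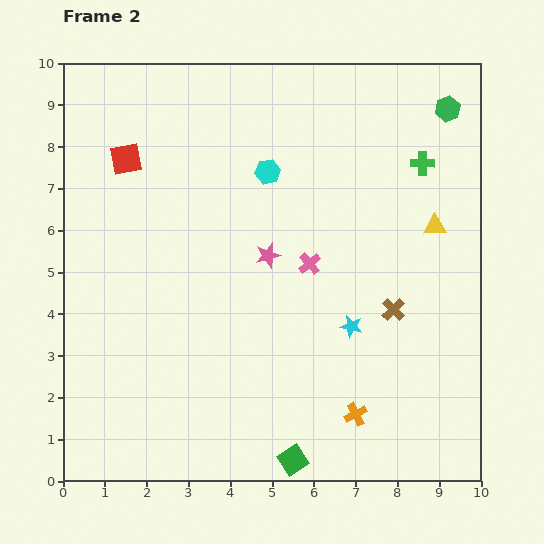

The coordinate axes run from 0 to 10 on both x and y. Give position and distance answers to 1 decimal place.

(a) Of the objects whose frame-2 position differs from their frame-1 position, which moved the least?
the cyan star

(moved 0.5)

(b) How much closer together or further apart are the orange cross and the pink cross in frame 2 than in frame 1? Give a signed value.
-1.9

Distance in frame 1: 5.7. Distance in frame 2: 3.8.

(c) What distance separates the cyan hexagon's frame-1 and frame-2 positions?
3.6

The cyan hexagon moved from (7.8, 5.2) to (4.9, 7.4), a distance of √(2.9² + 2.2²) ≈ 3.6.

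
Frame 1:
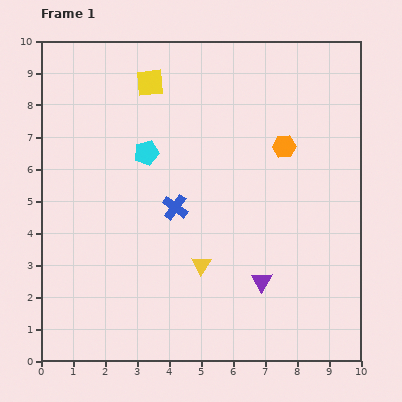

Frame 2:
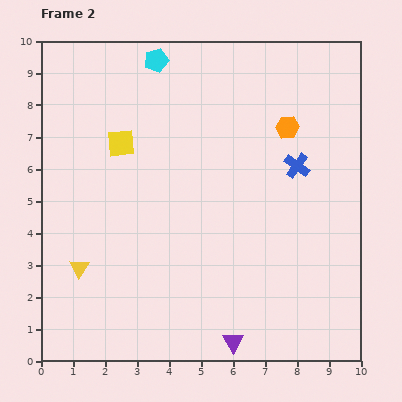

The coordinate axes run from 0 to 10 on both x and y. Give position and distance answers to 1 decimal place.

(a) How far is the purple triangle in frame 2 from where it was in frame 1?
2.1

The purple triangle moved from (6.9, 2.5) to (6.0, 0.6), a distance of √(0.9² + 1.9²) ≈ 2.1.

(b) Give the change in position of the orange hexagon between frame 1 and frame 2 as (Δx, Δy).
(0.1, 0.6)

The orange hexagon was at (7.6, 6.7) in frame 1 and (7.7, 7.3) in frame 2.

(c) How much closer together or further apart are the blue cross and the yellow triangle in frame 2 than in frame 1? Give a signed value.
+5.5

Distance in frame 1: 2.0. Distance in frame 2: 7.5.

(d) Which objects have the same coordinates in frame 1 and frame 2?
none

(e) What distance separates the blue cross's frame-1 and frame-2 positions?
4.0

The blue cross moved from (4.2, 4.8) to (8.0, 6.1), a distance of √(3.8² + 1.3²) ≈ 4.0.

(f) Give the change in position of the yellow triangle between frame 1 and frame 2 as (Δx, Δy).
(-3.8, -0.1)

The yellow triangle was at (5.0, 3.0) in frame 1 and (1.2, 2.9) in frame 2.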